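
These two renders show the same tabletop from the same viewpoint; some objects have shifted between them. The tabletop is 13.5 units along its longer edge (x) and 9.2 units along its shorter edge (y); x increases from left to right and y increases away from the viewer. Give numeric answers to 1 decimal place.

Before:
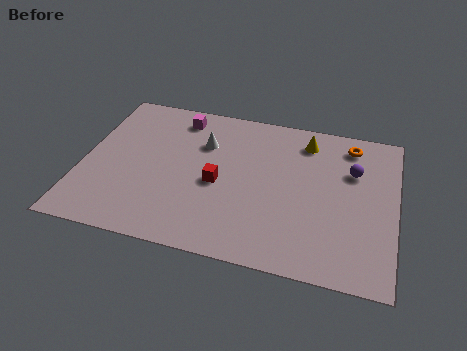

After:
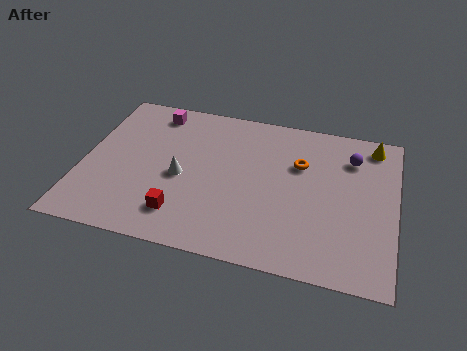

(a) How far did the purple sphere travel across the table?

0.8

The purple sphere was near (11.6, 6.2) before and (11.5, 7.0) after, so it travelled √(0.1² + 0.8²) ≈ 0.8 units.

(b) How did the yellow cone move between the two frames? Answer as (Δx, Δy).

(2.9, 0.4)

The yellow cone was at about (9.5, 7.6) and moved to about (12.4, 8.0).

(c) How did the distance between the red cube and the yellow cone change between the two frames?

+5.0

The distance was about 5.0 in the first image and 10.0 in the second, so they moved 5.0 units further apart.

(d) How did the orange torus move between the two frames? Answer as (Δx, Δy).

(-2.1, -1.7)

The orange torus started near (11.4, 7.8) and ended near (9.3, 6.1).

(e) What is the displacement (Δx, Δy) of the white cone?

(-0.8, -2.3)

The white cone started near (5.1, 6.4) and ended near (4.3, 4.1).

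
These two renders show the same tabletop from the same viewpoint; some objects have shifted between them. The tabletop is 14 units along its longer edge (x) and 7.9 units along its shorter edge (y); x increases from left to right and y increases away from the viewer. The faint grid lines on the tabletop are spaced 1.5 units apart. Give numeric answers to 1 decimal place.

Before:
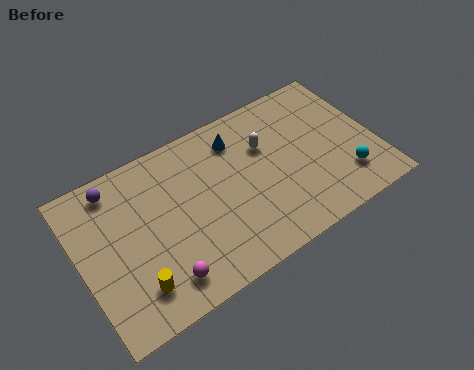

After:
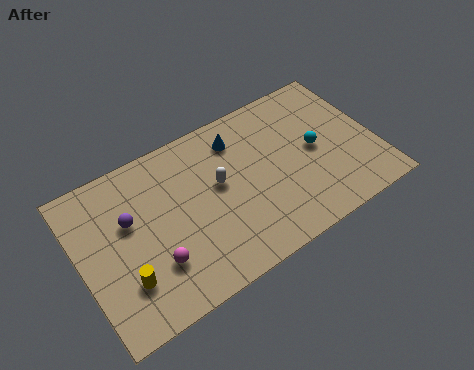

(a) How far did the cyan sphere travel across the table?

2.4

The cyan sphere moved from about (12.3, 1.9) to (11.2, 4.0), a distance of √(1.1² + 2.1²) ≈ 2.4.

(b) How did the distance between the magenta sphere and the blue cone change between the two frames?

-0.5

The distance was about 6.6 in the first image and 6.1 in the second, so they moved 0.5 units closer together.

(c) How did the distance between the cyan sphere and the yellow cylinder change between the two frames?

-0.5

They were about 10.1 units apart before and 9.6 after — 0.5 units closer together.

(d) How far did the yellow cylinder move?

0.6

The yellow cylinder moved from about (2.2, 1.7) to (1.8, 2.2), a distance of √(0.4² + 0.5²) ≈ 0.6.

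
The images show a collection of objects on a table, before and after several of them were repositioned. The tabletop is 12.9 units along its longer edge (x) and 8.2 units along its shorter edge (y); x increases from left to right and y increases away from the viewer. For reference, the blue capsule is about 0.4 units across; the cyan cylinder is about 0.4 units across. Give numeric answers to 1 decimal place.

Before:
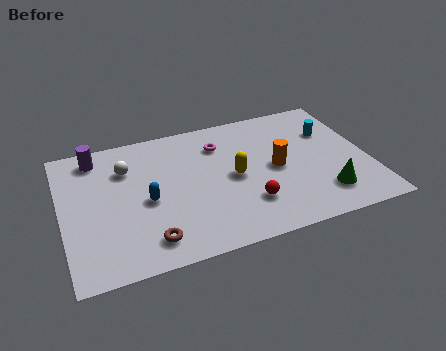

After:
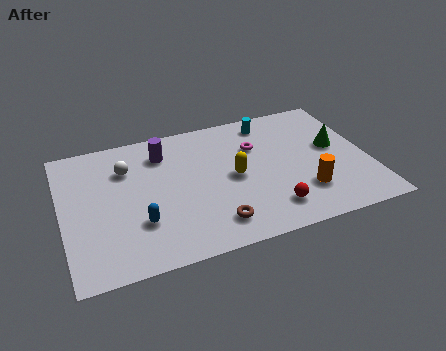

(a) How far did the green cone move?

2.9

From (10.8, 1.8) to (11.6, 4.6), the green cone covered √(0.8² + 2.8²) ≈ 2.9 units.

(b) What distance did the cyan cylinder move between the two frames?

2.9

The cyan cylinder was near (11.5, 5.6) before and (9.0, 7.0) after, so it travelled √(2.5² + 1.4²) ≈ 2.9 units.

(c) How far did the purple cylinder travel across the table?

2.9

From (1.6, 7.0) to (4.4, 6.4), the purple cylinder covered √(2.8² + 0.6²) ≈ 2.9 units.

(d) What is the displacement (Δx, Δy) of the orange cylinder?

(1.0, -1.8)

The orange cylinder started near (9.0, 4.0) and ended near (10.0, 2.2).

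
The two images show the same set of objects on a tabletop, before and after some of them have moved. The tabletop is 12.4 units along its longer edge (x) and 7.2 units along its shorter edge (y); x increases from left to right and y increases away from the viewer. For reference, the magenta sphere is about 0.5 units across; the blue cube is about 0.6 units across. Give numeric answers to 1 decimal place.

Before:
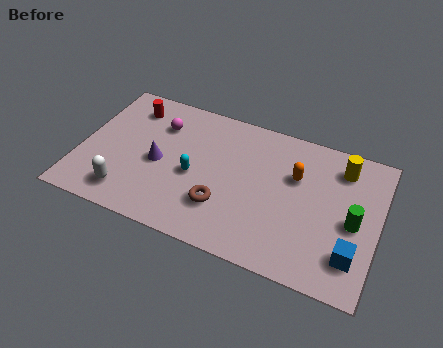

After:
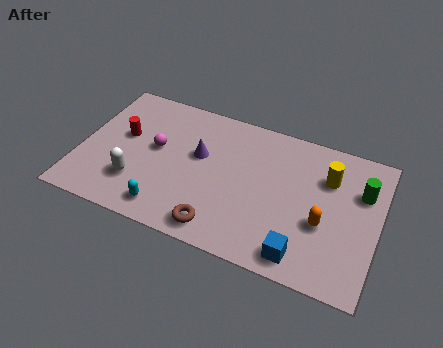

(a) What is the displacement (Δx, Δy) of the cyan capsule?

(-0.9, -2.1)

The cyan capsule was at about (4.8, 3.2) and moved to about (3.9, 1.1).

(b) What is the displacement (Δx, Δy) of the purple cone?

(1.6, 1.0)

From the two frames, the purple cone sits at roughly (3.3, 3.3) before and (4.9, 4.3) after.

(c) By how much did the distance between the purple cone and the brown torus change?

+0.5

They were about 3.0 units apart before and 3.5 after — 0.5 units further apart.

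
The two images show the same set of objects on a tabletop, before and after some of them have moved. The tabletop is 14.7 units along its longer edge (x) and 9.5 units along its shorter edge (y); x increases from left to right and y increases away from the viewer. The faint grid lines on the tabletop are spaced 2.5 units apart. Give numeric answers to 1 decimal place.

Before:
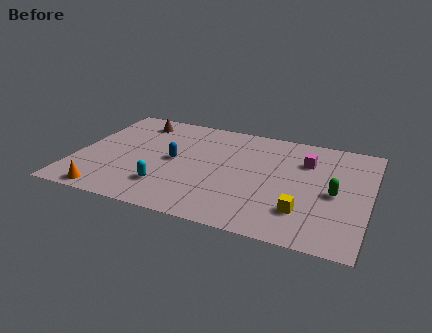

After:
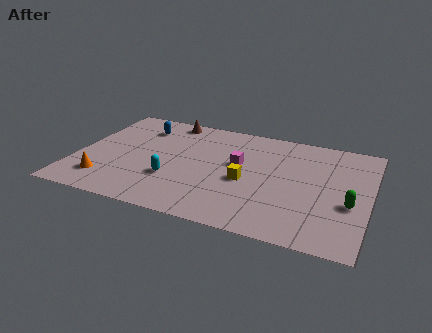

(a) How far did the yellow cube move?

3.4

The yellow cube was near (11.6, 2.4) before and (8.6, 4.1) after, so it travelled √(3.0² + 1.7²) ≈ 3.4 units.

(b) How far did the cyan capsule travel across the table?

0.8

From (4.8, 2.3) to (5.0, 3.1), the cyan capsule covered √(0.2² + 0.8²) ≈ 0.8 units.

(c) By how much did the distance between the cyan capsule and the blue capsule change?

+2.3

Before: roughly 2.5 units apart; after: 4.8. That's 2.3 units further apart.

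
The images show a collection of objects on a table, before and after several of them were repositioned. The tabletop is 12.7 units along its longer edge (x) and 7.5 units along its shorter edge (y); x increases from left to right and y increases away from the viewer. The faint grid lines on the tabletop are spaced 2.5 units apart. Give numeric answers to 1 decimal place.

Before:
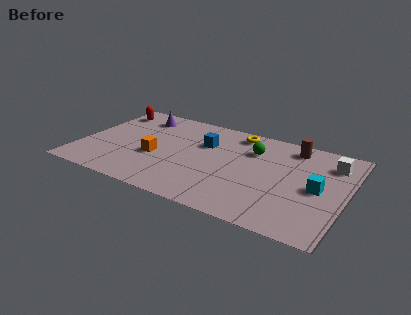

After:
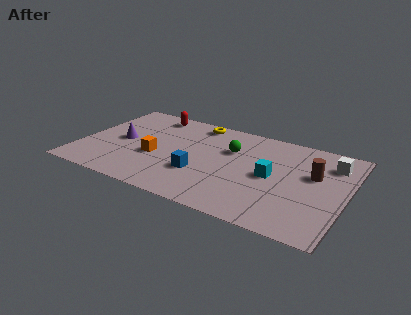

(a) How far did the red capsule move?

2.1

The red capsule was near (0.9, 6.1) before and (3.0, 6.5) after, so it travelled √(2.1² + 0.4²) ≈ 2.1 units.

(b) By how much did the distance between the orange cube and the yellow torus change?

-1.0

The distance was about 4.9 in the first image and 3.9 in the second, so they moved 1.0 units closer together.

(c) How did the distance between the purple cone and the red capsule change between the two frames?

+1.5

Before: roughly 1.5 units apart; after: 3.0. That's 1.5 units further apart.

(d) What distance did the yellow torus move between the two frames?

2.0

The yellow torus moved from about (7.2, 6.5) to (5.2, 6.6), a distance of √(2.0² + 0.1²) ≈ 2.0.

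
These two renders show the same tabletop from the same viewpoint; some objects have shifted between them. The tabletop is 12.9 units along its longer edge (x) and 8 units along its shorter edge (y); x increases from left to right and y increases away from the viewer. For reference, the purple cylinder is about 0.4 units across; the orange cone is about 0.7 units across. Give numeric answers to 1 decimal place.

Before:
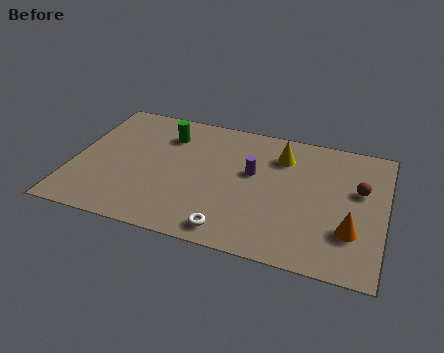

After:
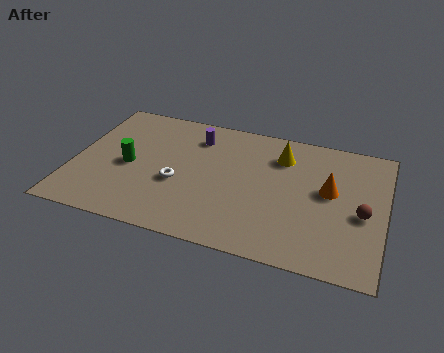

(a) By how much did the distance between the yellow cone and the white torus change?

-0.4

They were about 5.4 units apart before and 5.0 after — 0.4 units closer together.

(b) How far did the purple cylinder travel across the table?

3.0

The purple cylinder moved from about (7.4, 4.7) to (4.9, 6.3), a distance of √(2.5² + 1.6²) ≈ 3.0.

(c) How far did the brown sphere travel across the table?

1.4

The brown sphere moved from about (11.8, 4.9) to (12.0, 3.5), a distance of √(0.2² + 1.4²) ≈ 1.4.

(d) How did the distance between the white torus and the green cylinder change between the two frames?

-3.8

Before: roughly 6.0 units apart; after: 2.2. That's 3.8 units closer together.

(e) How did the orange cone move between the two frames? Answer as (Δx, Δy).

(-1.0, 2.1)

The orange cone started near (11.6, 2.4) and ended near (10.6, 4.5).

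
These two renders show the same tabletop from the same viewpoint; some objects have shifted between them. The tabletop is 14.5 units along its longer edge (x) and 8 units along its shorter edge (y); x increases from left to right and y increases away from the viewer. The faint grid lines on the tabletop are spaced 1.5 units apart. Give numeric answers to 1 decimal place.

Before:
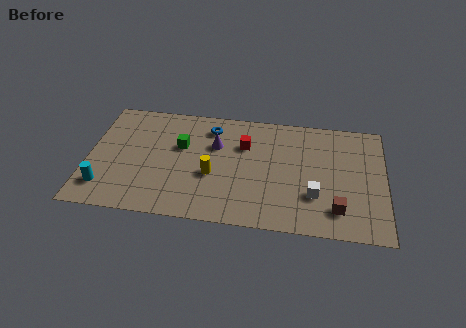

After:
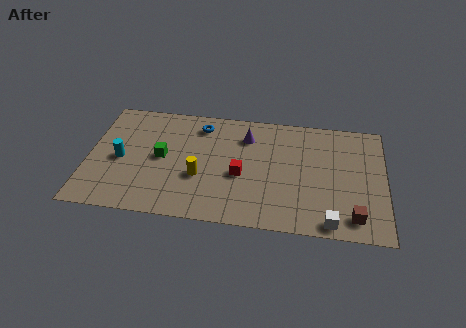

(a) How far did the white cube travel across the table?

1.9

The white cube moved from about (11.1, 2.5) to (11.9, 0.8), a distance of √(0.8² + 1.7²) ≈ 1.9.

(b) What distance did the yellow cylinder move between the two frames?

0.6

From (6.1, 3.2) to (5.5, 3.0), the yellow cylinder covered √(0.6² + 0.2²) ≈ 0.6 units.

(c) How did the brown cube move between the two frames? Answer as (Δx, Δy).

(0.8, -0.4)

The brown cube started near (12.2, 1.7) and ended near (13.0, 1.3).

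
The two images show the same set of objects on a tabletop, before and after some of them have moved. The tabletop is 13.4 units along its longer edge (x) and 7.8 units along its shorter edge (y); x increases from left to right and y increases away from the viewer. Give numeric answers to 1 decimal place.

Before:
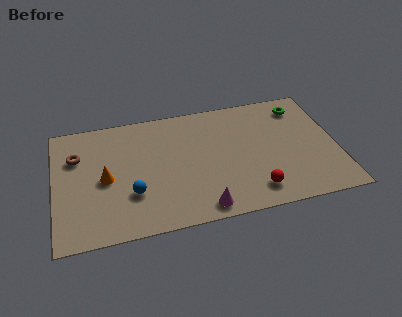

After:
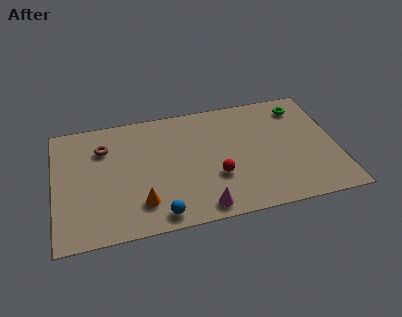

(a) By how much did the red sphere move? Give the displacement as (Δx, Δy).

(-1.7, 1.3)

The red sphere started near (9.3, 1.4) and ended near (7.6, 2.7).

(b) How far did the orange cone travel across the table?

2.5

From (2.4, 3.7) to (4.0, 1.8), the orange cone covered √(1.6² + 1.9²) ≈ 2.5 units.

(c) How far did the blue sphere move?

2.0

The blue sphere was near (3.6, 2.5) before and (4.8, 0.9) after, so it travelled √(1.2² + 1.6²) ≈ 2.0 units.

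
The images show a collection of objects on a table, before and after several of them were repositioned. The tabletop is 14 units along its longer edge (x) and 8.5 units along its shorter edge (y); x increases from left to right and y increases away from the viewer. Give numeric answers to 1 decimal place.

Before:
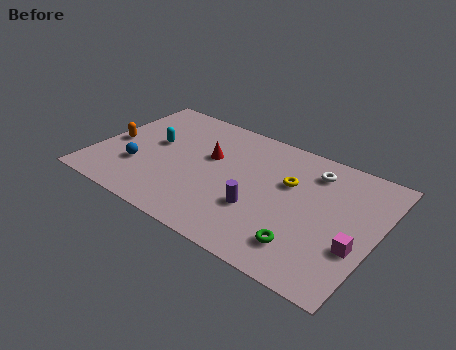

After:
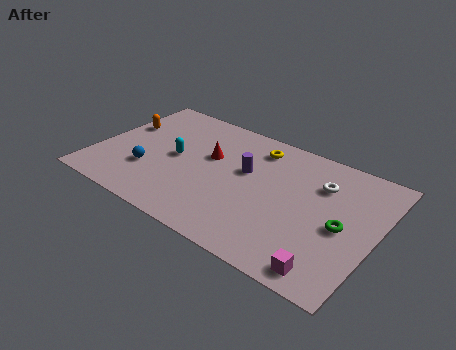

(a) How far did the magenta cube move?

2.2

The magenta cube moved from about (13.2, 3.0) to (12.2, 1.0), a distance of √(1.0² + 2.0²) ≈ 2.2.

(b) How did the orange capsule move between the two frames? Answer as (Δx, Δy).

(0.1, 1.5)

The orange capsule was at about (0.8, 3.9) and moved to about (0.9, 5.4).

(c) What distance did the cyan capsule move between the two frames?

1.3

The cyan capsule moved from about (2.7, 4.8) to (3.9, 4.3), a distance of √(1.2² + 0.5²) ≈ 1.3.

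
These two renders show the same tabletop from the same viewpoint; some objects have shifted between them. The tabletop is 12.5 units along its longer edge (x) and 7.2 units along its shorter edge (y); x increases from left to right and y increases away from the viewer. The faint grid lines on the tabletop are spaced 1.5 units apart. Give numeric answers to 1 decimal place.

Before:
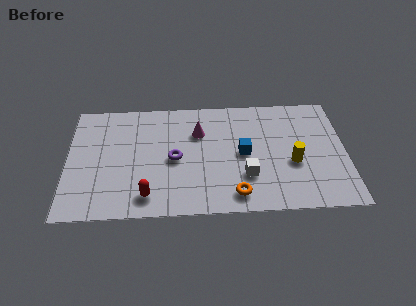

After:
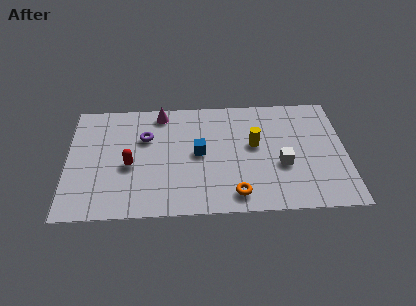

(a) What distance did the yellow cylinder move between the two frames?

2.1

From (10.1, 2.9) to (8.4, 4.1), the yellow cylinder covered √(1.7² + 1.2²) ≈ 2.1 units.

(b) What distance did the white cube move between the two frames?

1.7

From (8.0, 2.2) to (9.6, 2.8), the white cube covered √(1.6² + 0.6²) ≈ 1.7 units.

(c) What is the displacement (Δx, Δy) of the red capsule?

(-0.8, 1.9)

From the two frames, the red capsule sits at roughly (3.6, 1.2) before and (2.8, 3.1) after.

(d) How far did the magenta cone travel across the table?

2.1

From (5.9, 5.0) to (4.2, 6.3), the magenta cone covered √(1.7² + 1.3²) ≈ 2.1 units.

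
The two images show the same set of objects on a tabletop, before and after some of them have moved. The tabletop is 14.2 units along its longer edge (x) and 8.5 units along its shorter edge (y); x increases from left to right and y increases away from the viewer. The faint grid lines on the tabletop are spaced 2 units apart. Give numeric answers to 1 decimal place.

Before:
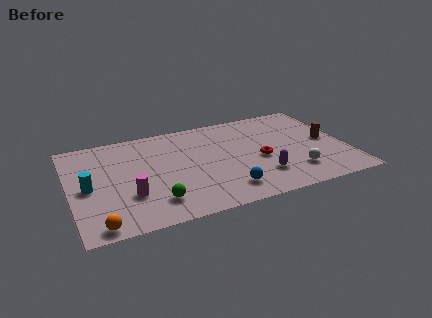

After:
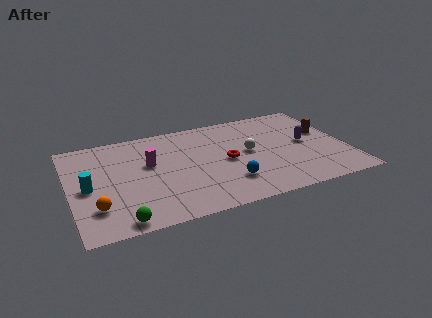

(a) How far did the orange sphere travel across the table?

1.4

From (1.2, 0.8) to (1.2, 2.2), the orange sphere covered √(0.0² + 1.4²) ≈ 1.4 units.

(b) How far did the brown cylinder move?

0.8

The brown cylinder moved from about (13.3, 4.3) to (13.3, 5.1), a distance of √(0.0² + 0.8²) ≈ 0.8.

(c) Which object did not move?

the cyan cylinder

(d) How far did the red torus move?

1.7

The red torus moved from about (9.7, 3.7) to (8.0, 4.1), a distance of √(1.7² + 0.4²) ≈ 1.7.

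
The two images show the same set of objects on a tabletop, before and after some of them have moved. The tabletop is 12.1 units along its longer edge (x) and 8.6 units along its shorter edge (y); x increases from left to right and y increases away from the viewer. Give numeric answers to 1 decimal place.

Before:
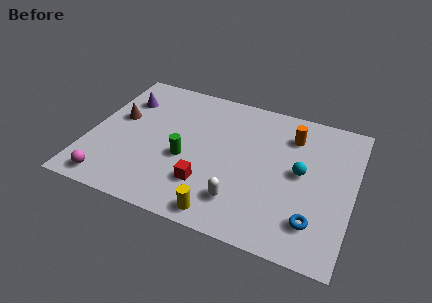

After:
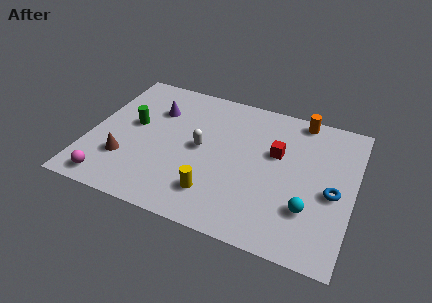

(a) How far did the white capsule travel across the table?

3.3

From (7.2, 1.9) to (5.1, 4.4), the white capsule covered √(2.1² + 2.5²) ≈ 3.3 units.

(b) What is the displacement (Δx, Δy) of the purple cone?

(1.5, -0.2)

The purple cone was at about (1.3, 6.3) and moved to about (2.8, 6.1).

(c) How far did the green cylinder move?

2.9

The green cylinder moved from about (4.5, 3.5) to (1.9, 4.8), a distance of √(2.6² + 1.3²) ≈ 2.9.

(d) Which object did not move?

the magenta sphere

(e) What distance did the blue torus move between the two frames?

2.0

The blue torus was near (10.5, 1.9) before and (11.2, 3.8) after, so it travelled √(0.7² + 1.9²) ≈ 2.0 units.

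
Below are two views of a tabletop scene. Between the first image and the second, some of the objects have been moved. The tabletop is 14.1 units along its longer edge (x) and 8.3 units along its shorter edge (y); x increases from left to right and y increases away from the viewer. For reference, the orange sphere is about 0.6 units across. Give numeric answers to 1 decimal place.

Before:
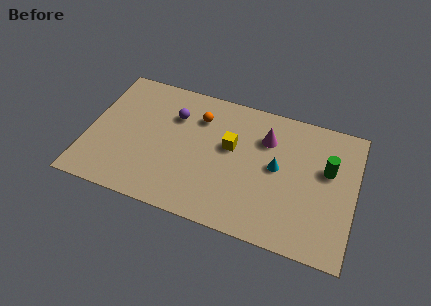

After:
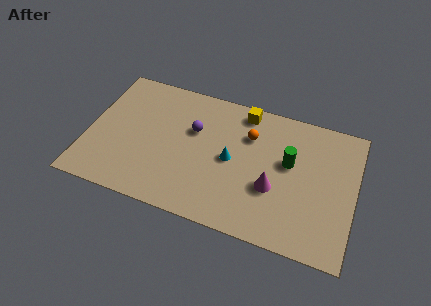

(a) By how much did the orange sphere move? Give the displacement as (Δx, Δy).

(2.7, -0.3)

The orange sphere started near (5.7, 6.2) and ended near (8.4, 5.9).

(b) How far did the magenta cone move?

3.0

The magenta cone was near (9.3, 6.0) before and (9.9, 3.1) after, so it travelled √(0.6² + 2.9²) ≈ 3.0 units.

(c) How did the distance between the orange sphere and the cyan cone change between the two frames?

-2.7

The distance was about 4.7 in the first image and 2.0 in the second, so they moved 2.7 units closer together.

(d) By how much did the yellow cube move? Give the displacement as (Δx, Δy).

(0.5, 2.4)

From the two frames, the yellow cube sits at roughly (7.5, 4.9) before and (8.0, 7.3) after.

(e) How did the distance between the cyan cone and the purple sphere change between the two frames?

-3.4

They were about 5.8 units apart before and 2.4 after — 3.4 units closer together.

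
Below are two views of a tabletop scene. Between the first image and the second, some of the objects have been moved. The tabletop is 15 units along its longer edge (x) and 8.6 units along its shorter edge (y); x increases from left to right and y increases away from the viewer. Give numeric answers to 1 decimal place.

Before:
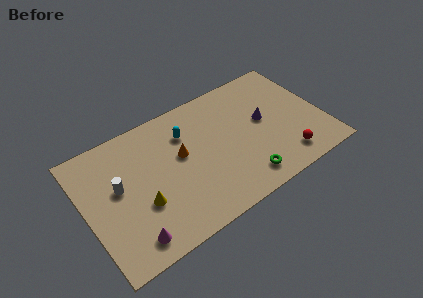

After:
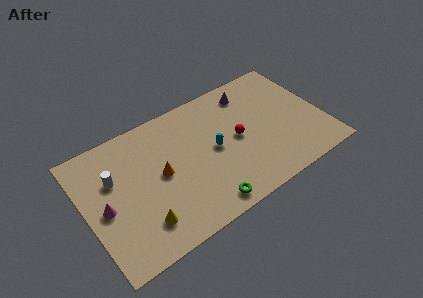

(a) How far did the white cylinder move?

0.7

The white cylinder was near (2.1, 4.9) before and (1.9, 5.6) after, so it travelled √(0.2² + 0.7²) ≈ 0.7 units.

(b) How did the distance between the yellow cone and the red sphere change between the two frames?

-2.1

Before: roughly 9.0 units apart; after: 6.9. That's 2.1 units closer together.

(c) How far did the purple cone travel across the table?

2.5

The purple cone moved from about (11.4, 4.7) to (10.9, 7.1), a distance of √(0.5² + 2.4²) ≈ 2.5.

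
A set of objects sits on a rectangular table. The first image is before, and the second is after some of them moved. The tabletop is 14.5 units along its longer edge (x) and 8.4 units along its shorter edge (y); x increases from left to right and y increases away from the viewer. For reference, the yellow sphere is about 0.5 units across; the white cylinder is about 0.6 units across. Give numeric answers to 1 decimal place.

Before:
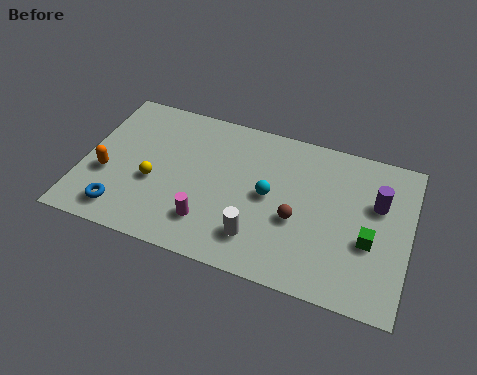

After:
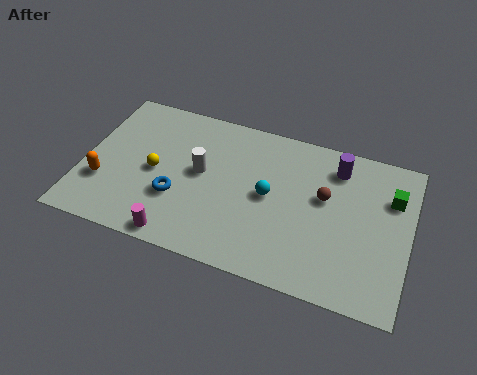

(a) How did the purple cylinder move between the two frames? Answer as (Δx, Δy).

(-1.9, 1.4)

The purple cylinder was at about (13.0, 5.4) and moved to about (11.1, 6.8).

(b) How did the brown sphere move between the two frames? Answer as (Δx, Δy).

(1.1, 1.6)

From the two frames, the brown sphere sits at roughly (9.6, 3.4) before and (10.7, 5.0) after.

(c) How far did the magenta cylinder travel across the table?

1.7

From (5.8, 2.0) to (4.6, 0.8), the magenta cylinder covered √(1.2² + 1.2²) ≈ 1.7 units.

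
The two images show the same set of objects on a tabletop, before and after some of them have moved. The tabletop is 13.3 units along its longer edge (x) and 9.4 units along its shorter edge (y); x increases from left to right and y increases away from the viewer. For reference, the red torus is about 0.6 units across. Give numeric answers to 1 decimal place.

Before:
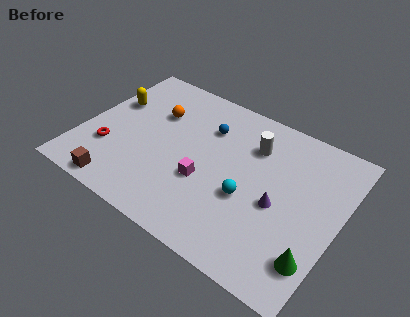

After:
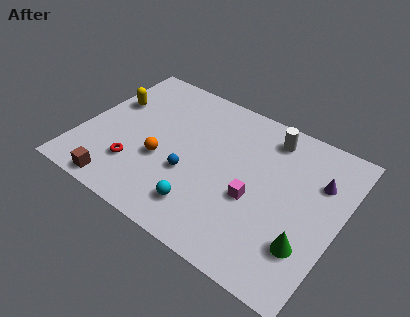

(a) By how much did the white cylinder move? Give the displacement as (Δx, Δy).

(0.7, 1.0)

The white cylinder started near (8.5, 6.9) and ended near (9.2, 7.9).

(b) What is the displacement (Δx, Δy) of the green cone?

(-0.5, 0.5)

From the two frames, the green cone sits at roughly (12.5, 2.1) before and (12.0, 2.6) after.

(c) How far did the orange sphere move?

2.9

The orange sphere was near (3.4, 6.4) before and (4.3, 3.6) after, so it travelled √(0.9² + 2.8²) ≈ 2.9 units.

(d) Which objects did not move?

the yellow capsule and the brown cube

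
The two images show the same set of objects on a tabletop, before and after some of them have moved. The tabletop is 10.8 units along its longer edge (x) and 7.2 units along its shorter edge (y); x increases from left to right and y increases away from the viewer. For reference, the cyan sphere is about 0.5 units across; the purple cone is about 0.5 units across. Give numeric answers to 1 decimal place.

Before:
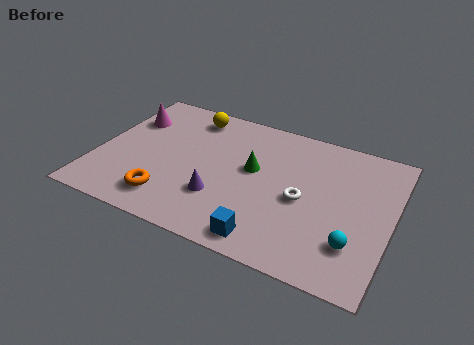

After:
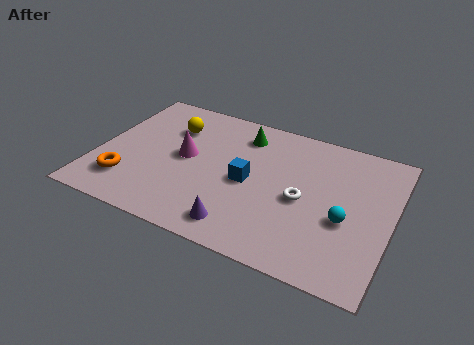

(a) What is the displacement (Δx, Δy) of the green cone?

(-0.6, 1.7)

The green cone started near (5.7, 4.1) and ended near (5.1, 5.8).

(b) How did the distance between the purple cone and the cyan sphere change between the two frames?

-0.9

Before: roughly 4.9 units apart; after: 4.0. That's 0.9 units closer together.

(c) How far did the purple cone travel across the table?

1.4

The purple cone moved from about (4.7, 2.2) to (5.6, 1.1), a distance of √(0.9² + 1.1²) ≈ 1.4.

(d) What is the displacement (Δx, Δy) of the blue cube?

(-1.0, 2.5)

From the two frames, the blue cube sits at roughly (6.6, 0.9) before and (5.6, 3.4) after.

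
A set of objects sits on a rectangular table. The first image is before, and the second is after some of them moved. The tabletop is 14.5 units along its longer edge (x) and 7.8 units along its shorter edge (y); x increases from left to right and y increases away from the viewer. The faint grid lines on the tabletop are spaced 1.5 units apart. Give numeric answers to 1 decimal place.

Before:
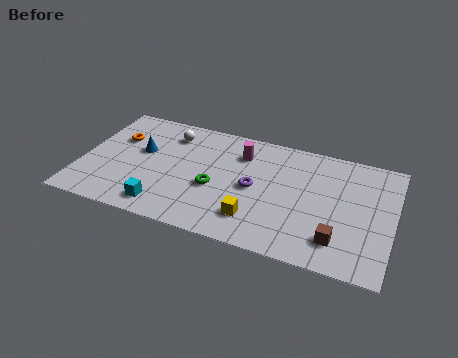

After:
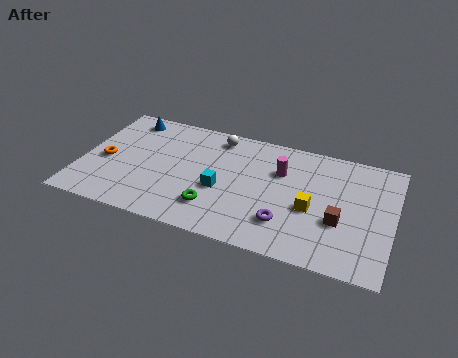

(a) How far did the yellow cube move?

2.9

The yellow cube moved from about (8.3, 1.8) to (10.8, 3.3), a distance of √(2.5² + 1.5²) ≈ 2.9.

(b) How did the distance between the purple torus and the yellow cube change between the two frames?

-0.3

They were about 2.0 units apart before and 1.7 after — 0.3 units closer together.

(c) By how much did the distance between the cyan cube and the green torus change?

-1.7

The distance was about 3.0 in the first image and 1.3 in the second, so they moved 1.7 units closer together.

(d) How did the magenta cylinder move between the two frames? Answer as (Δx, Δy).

(1.9, -0.6)

From the two frames, the magenta cylinder sits at roughly (7.3, 5.9) before and (9.2, 5.3) after.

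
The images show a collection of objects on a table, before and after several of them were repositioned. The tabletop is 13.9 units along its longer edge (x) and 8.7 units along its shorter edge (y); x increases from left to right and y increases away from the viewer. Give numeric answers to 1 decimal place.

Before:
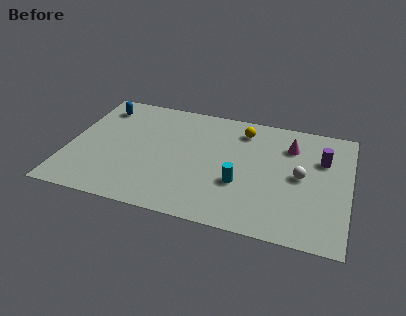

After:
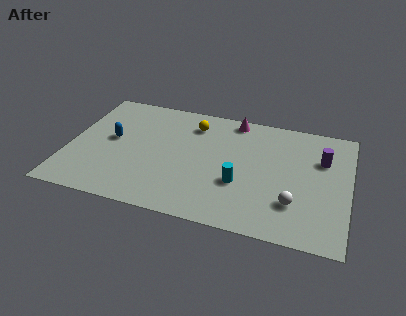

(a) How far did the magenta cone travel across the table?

3.2

The magenta cone was near (10.9, 6.5) before and (8.0, 7.8) after, so it travelled √(2.9² + 1.3²) ≈ 3.2 units.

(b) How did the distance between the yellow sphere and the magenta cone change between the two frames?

-0.3

They were about 2.5 units apart before and 2.2 after — 0.3 units closer together.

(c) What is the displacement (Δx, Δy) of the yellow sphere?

(-2.5, -0.2)

From the two frames, the yellow sphere sits at roughly (8.5, 7.1) before and (6.0, 6.9) after.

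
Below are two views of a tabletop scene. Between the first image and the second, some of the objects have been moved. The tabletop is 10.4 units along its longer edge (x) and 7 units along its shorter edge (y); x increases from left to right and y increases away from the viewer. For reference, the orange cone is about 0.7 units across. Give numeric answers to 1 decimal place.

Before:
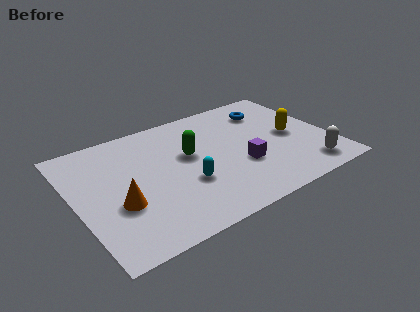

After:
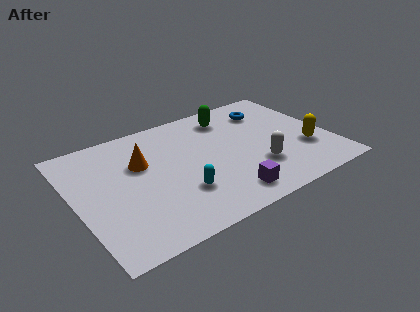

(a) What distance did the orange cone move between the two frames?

2.2

The orange cone was near (1.6, 2.6) before and (2.8, 4.5) after, so it travelled √(1.2² + 1.9²) ≈ 2.2 units.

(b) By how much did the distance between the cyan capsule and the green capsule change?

+2.9

They were about 1.6 units apart before and 4.5 after — 2.9 units further apart.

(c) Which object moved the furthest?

the green capsule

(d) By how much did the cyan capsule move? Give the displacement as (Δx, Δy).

(-0.3, -0.4)

The cyan capsule was at about (4.3, 2.5) and moved to about (4.0, 2.1).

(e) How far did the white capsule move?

2.1

The white capsule was near (9.1, 1.1) before and (7.2, 2.1) after, so it travelled √(1.9² + 1.0²) ≈ 2.1 units.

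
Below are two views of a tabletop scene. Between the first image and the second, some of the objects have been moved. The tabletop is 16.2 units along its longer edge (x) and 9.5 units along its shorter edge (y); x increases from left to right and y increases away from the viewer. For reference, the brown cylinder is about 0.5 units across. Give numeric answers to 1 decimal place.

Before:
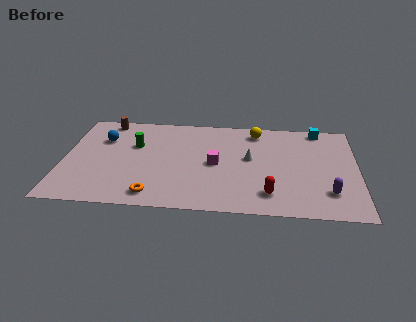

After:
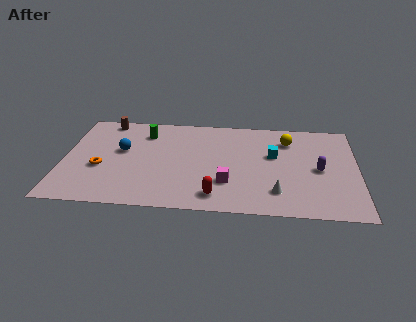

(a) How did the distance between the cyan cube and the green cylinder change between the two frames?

-3.1

They were about 10.5 units apart before and 7.4 after — 3.1 units closer together.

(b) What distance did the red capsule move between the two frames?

2.9

The red capsule moved from about (11.4, 1.9) to (8.5, 1.5), a distance of √(2.9² + 0.4²) ≈ 2.9.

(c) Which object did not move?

the brown cylinder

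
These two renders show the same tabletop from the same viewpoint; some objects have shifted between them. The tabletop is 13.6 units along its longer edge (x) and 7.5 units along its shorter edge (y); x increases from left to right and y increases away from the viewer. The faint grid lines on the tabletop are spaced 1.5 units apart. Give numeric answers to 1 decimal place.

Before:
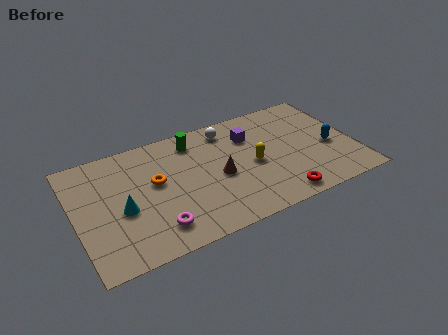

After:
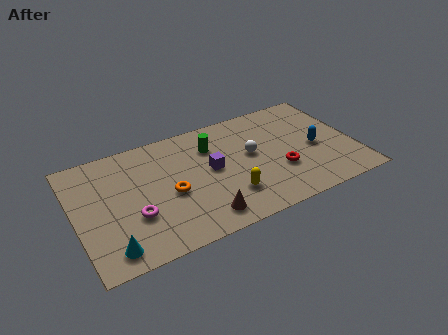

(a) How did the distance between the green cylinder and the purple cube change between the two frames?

-1.3

They were about 2.8 units apart before and 1.5 after — 1.3 units closer together.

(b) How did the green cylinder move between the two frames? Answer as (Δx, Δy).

(0.8, -0.7)

The green cylinder was at about (6.0, 6.2) and moved to about (6.8, 5.5).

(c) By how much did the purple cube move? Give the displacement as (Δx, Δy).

(-2.1, -1.4)

From the two frames, the purple cube sits at roughly (8.7, 5.4) before and (6.6, 4.0) after.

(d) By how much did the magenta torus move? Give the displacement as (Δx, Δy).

(-0.9, 1.1)

The magenta torus started near (3.6, 1.5) and ended near (2.7, 2.6).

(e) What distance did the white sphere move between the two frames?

2.3

The white sphere was near (7.7, 6.3) before and (8.6, 4.2) after, so it travelled √(0.9² + 2.1²) ≈ 2.3 units.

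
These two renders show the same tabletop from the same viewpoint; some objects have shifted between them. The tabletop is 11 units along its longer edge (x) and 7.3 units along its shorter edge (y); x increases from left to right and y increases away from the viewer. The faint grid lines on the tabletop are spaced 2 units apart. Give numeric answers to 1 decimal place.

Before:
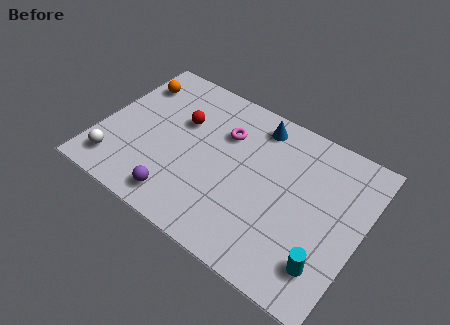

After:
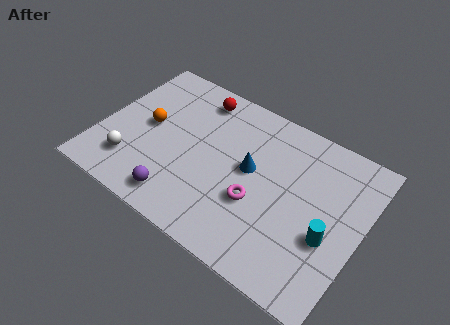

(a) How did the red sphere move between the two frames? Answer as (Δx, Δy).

(0.4, 1.5)

The red sphere was at about (3.2, 4.7) and moved to about (3.6, 6.2).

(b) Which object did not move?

the purple sphere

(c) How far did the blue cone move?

2.2

From (6.2, 6.2) to (6.3, 4.0), the blue cone covered √(0.1² + 2.2²) ≈ 2.2 units.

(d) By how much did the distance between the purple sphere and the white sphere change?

-0.5

They were about 2.8 units apart before and 2.3 after — 0.5 units closer together.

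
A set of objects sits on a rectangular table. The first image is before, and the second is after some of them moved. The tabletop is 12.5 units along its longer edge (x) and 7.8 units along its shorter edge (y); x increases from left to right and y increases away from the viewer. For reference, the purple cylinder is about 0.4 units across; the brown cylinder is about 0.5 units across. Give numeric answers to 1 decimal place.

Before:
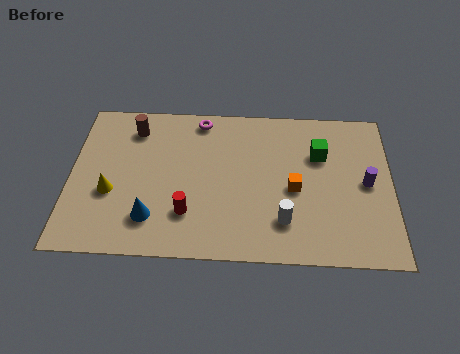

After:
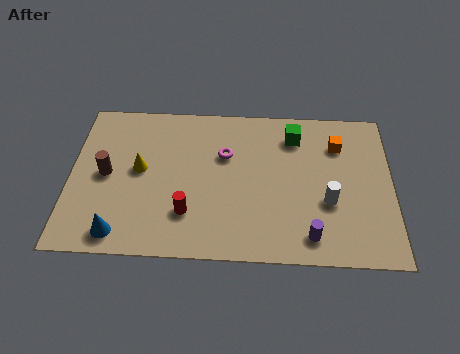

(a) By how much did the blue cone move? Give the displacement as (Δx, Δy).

(-1.2, -0.8)

The blue cone started near (3.2, 1.8) and ended near (2.0, 1.0).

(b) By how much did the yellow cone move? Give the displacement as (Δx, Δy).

(1.1, 1.2)

The yellow cone was at about (1.6, 3.0) and moved to about (2.7, 4.2).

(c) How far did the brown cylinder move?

2.6

The brown cylinder was near (2.4, 6.3) before and (1.4, 3.9) after, so it travelled √(1.0² + 2.4²) ≈ 2.6 units.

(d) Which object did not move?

the red cylinder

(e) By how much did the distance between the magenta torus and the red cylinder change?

-1.5

Before: roughly 4.8 units apart; after: 3.3. That's 1.5 units closer together.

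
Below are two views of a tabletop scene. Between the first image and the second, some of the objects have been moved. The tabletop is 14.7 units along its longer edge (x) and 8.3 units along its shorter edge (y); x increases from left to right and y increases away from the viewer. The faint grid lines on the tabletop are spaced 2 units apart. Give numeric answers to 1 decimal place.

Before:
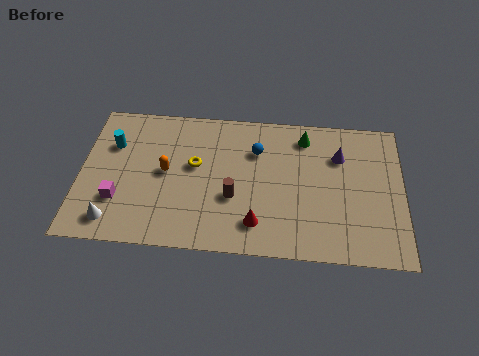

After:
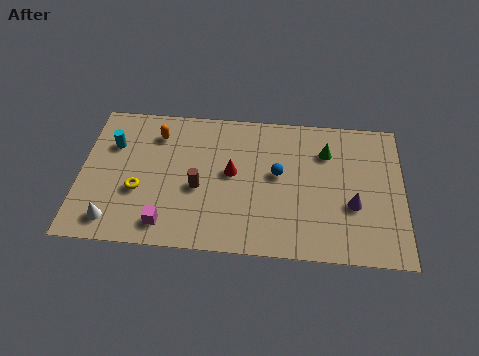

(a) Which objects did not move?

the white cone and the cyan cylinder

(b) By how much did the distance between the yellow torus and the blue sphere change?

+3.5

The distance was about 3.0 in the first image and 6.5 in the second, so they moved 3.5 units further apart.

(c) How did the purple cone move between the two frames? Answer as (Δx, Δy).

(0.6, -2.8)

The purple cone started near (11.8, 5.9) and ended near (12.4, 3.1).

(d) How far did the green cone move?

1.3

The green cone was near (10.2, 6.9) before and (11.2, 6.1) after, so it travelled √(1.0² + 0.8²) ≈ 1.3 units.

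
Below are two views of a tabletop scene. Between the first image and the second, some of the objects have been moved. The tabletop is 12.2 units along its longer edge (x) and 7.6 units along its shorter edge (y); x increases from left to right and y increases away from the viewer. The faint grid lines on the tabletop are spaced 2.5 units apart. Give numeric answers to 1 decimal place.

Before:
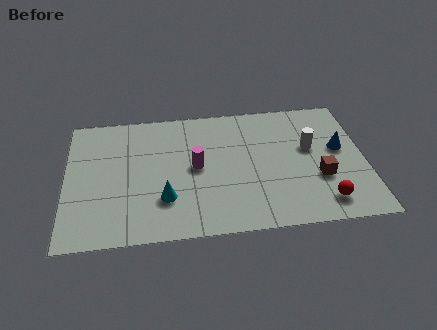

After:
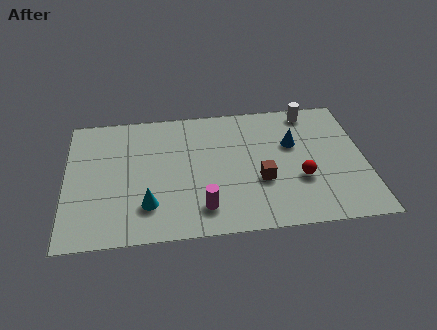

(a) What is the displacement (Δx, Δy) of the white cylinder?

(0.1, 2.2)

The white cylinder was at about (10.0, 4.5) and moved to about (10.1, 6.7).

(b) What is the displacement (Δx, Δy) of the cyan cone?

(-0.7, -0.3)

The cyan cone was at about (4.0, 2.2) and moved to about (3.3, 1.9).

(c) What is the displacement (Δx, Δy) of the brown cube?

(-2.4, 0.1)

The brown cube was at about (10.3, 2.7) and moved to about (7.9, 2.8).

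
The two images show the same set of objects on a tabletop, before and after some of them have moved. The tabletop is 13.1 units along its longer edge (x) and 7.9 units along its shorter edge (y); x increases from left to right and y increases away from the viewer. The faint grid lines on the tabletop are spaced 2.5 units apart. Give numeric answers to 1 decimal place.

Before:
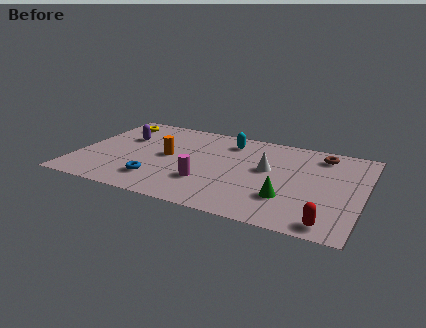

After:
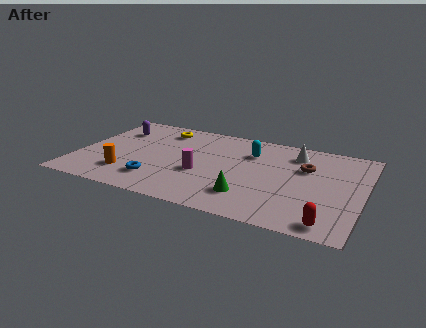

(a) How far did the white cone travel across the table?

2.1

The white cone was near (8.7, 4.5) before and (9.8, 6.3) after, so it travelled √(1.1² + 1.8²) ≈ 2.1 units.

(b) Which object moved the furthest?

the orange cylinder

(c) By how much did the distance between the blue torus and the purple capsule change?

+0.8

Before: roughly 3.9 units apart; after: 4.7. That's 0.8 units further apart.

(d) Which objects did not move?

the blue torus and the red capsule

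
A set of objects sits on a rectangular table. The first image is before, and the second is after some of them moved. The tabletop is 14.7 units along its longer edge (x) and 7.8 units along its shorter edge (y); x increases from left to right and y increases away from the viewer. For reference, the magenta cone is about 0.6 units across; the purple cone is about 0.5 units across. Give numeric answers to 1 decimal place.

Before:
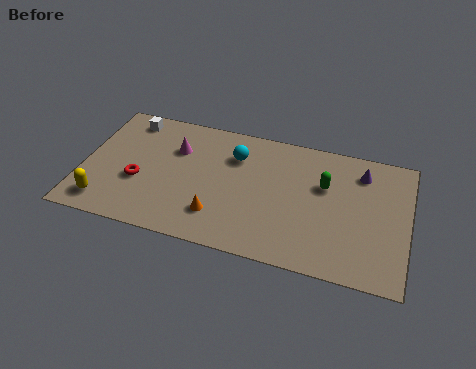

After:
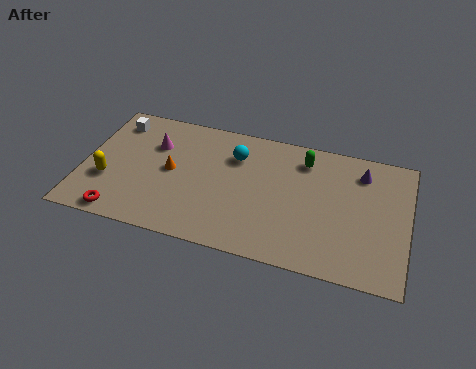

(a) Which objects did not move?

the purple cone and the cyan sphere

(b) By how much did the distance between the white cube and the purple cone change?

+0.6

They were about 10.7 units apart before and 11.3 after — 0.6 units further apart.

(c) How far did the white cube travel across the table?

0.7

From (1.8, 6.7) to (1.2, 6.4), the white cube covered √(0.6² + 0.3²) ≈ 0.7 units.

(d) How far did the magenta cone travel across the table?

1.0

The magenta cone moved from about (4.1, 5.4) to (3.1, 5.4), a distance of √(1.0² + 0.0²) ≈ 1.0.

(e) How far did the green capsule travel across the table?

1.6

From (10.9, 5.0) to (9.9, 6.3), the green capsule covered √(1.0² + 1.3²) ≈ 1.6 units.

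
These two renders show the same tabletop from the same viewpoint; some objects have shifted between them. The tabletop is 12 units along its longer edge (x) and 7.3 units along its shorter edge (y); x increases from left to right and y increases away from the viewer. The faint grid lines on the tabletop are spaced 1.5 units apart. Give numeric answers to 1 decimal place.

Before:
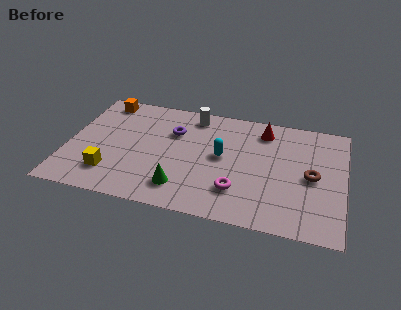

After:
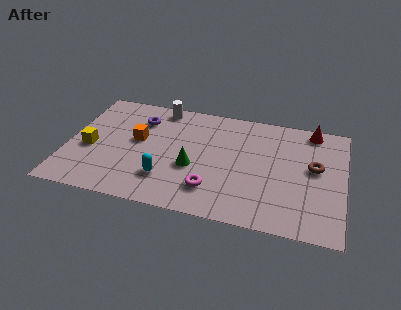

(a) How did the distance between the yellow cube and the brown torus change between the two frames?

+1.0

The distance was about 8.8 in the first image and 9.8 in the second, so they moved 1.0 units further apart.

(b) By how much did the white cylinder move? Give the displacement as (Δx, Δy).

(-1.5, 0.2)

From the two frames, the white cylinder sits at roughly (5.3, 6.3) before and (3.8, 6.5) after.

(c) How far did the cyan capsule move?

3.0

From (6.7, 3.9) to (4.4, 1.9), the cyan capsule covered √(2.3² + 2.0²) ≈ 3.0 units.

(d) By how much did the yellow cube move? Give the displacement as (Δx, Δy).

(-1.0, 1.4)

The yellow cube was at about (2.0, 1.7) and moved to about (1.0, 3.1).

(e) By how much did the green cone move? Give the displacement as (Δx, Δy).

(0.4, 1.4)

From the two frames, the green cone sits at roughly (5.1, 1.5) before and (5.5, 2.9) after.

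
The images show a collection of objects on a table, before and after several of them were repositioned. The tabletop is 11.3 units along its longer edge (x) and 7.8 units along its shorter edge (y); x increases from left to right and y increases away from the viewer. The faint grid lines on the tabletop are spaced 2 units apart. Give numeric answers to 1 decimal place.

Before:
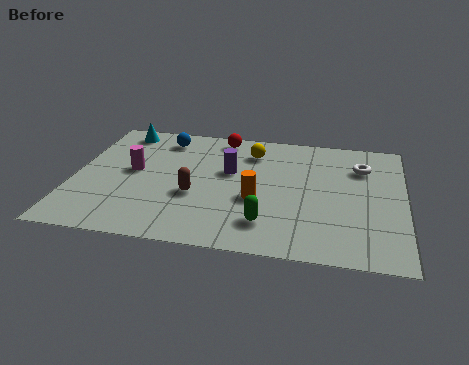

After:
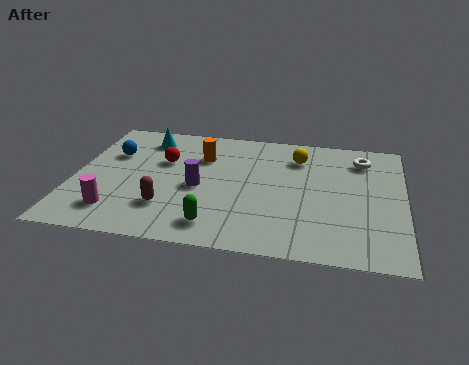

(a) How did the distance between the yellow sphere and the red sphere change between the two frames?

+3.3

The distance was about 1.4 in the first image and 4.7 in the second, so they moved 3.3 units further apart.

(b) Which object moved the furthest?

the orange cylinder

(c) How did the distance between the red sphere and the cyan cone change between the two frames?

-1.9

The distance was about 3.5 in the first image and 1.6 in the second, so they moved 1.9 units closer together.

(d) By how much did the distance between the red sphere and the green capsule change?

-1.3

Before: roughly 5.5 units apart; after: 4.2. That's 1.3 units closer together.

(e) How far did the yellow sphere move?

1.6

From (6.0, 6.1) to (7.6, 6.0), the yellow sphere covered √(1.6² + 0.1²) ≈ 1.6 units.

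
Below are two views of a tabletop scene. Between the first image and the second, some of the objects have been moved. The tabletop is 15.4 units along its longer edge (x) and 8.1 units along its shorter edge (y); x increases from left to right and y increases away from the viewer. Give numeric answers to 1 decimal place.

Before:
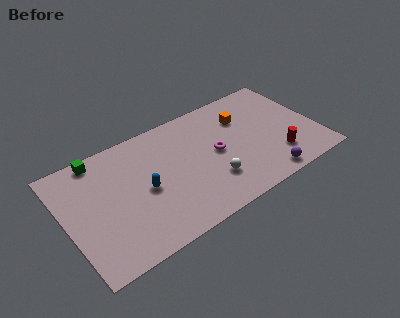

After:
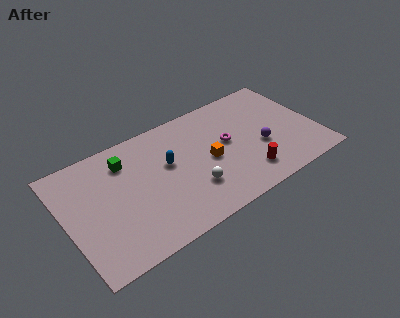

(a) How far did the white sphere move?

1.2

From (8.6, 2.3) to (7.4, 2.4), the white sphere covered √(1.2² + 0.1²) ≈ 1.2 units.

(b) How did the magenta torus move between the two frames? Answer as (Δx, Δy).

(0.8, 0.4)

The magenta torus started near (9.2, 4.1) and ended near (10.0, 4.5).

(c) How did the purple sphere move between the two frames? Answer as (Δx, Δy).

(0.2, 2.3)

From the two frames, the purple sphere sits at roughly (11.7, 0.9) before and (11.9, 3.2) after.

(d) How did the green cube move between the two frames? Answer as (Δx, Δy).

(1.5, -1.0)

From the two frames, the green cube sits at roughly (2.4, 7.3) before and (3.9, 6.3) after.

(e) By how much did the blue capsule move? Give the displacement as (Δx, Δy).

(1.6, 1.0)

The blue capsule started near (4.7, 3.8) and ended near (6.3, 4.8).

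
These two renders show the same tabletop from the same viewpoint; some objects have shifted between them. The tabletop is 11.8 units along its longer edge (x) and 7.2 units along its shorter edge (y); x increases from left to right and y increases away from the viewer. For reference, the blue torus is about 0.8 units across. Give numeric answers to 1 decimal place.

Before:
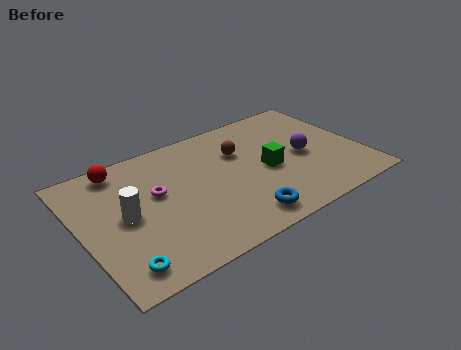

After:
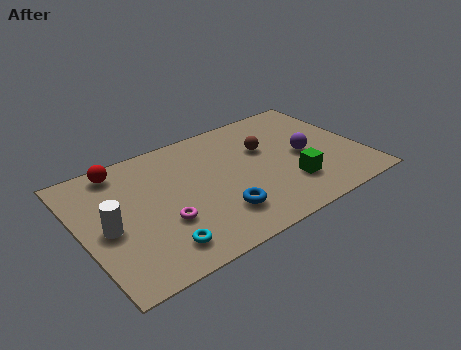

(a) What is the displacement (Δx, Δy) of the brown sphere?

(1.0, -0.3)

The brown sphere was at about (6.9, 4.9) and moved to about (7.9, 4.6).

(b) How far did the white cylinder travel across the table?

0.9

The white cylinder moved from about (1.8, 3.6) to (1.0, 3.3), a distance of √(0.8² + 0.3²) ≈ 0.9.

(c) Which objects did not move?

the purple sphere and the red sphere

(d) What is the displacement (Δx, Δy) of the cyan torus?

(1.6, 0.2)

The cyan torus was at about (1.2, 1.1) and moved to about (2.8, 1.3).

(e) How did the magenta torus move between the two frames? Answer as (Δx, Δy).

(0.0, -1.7)

The magenta torus was at about (3.2, 4.2) and moved to about (3.2, 2.5).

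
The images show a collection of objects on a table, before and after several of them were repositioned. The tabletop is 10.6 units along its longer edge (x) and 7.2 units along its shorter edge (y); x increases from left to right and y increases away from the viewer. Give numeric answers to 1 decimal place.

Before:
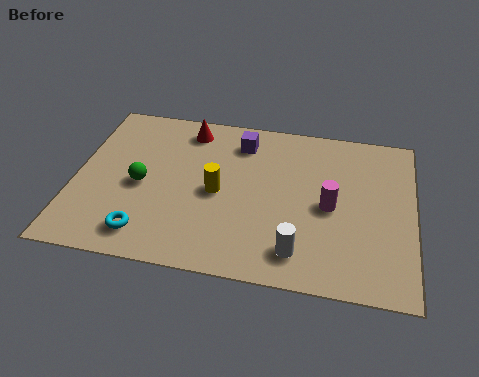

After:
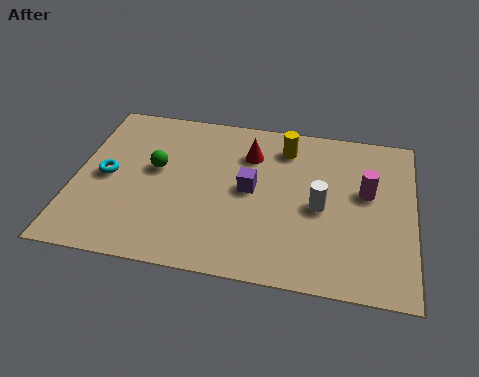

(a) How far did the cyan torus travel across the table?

2.7

The cyan torus moved from about (2.4, 1.2) to (1.0, 3.5), a distance of √(1.4² + 2.3²) ≈ 2.7.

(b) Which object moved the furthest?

the yellow cylinder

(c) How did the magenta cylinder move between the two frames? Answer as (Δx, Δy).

(1.1, 0.8)

From the two frames, the magenta cylinder sits at roughly (8.0, 3.4) before and (9.1, 4.2) after.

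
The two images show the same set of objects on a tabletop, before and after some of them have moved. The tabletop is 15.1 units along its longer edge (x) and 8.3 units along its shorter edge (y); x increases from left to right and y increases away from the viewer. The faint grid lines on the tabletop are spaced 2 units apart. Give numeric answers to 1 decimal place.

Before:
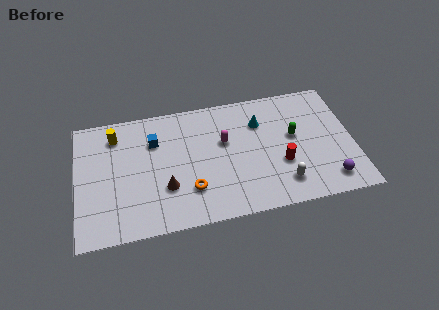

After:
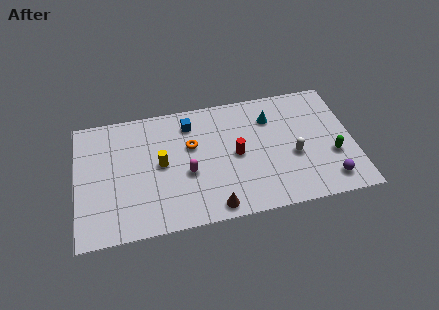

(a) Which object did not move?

the purple sphere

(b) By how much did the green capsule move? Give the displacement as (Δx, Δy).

(2.0, -1.7)

The green capsule started near (11.9, 4.7) and ended near (13.9, 3.0).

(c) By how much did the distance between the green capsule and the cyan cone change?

+2.3

The distance was about 2.2 in the first image and 4.5 in the second, so they moved 2.3 units further apart.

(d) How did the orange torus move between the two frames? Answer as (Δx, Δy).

(0.2, 2.9)

The orange torus was at about (6.1, 2.3) and moved to about (6.3, 5.2).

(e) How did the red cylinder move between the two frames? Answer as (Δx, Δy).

(-2.4, 1.1)

The red cylinder started near (11.1, 3.0) and ended near (8.7, 4.1).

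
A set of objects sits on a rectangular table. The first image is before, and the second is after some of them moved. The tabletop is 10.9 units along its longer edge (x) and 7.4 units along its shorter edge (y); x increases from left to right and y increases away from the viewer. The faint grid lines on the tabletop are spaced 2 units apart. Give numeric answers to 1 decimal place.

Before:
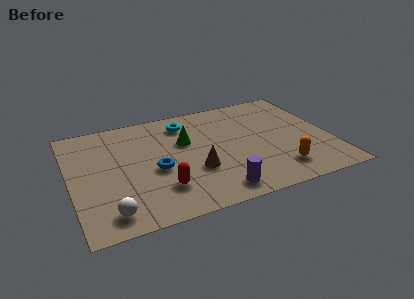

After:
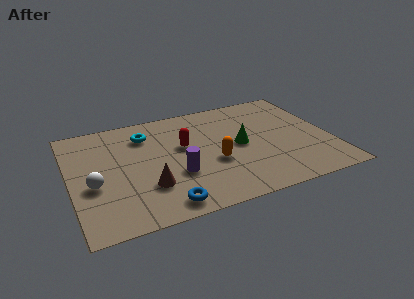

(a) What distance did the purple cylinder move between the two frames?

2.2

The purple cylinder was near (5.8, 1.0) before and (4.3, 2.6) after, so it travelled √(1.5² + 1.6²) ≈ 2.2 units.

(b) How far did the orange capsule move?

3.0

The orange capsule was near (8.5, 1.5) before and (5.9, 2.9) after, so it travelled √(2.6² + 1.4²) ≈ 3.0 units.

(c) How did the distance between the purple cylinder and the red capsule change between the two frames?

-0.5

Before: roughly 2.4 units apart; after: 1.9. That's 0.5 units closer together.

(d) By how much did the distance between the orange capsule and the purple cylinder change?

-1.1

Before: roughly 2.7 units apart; after: 1.6. That's 1.1 units closer together.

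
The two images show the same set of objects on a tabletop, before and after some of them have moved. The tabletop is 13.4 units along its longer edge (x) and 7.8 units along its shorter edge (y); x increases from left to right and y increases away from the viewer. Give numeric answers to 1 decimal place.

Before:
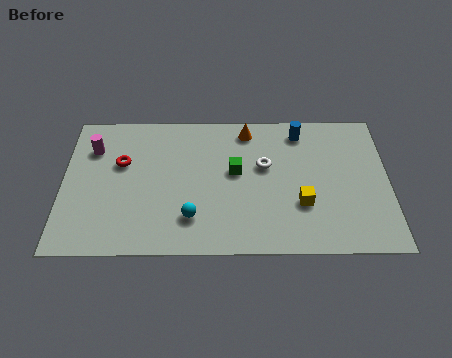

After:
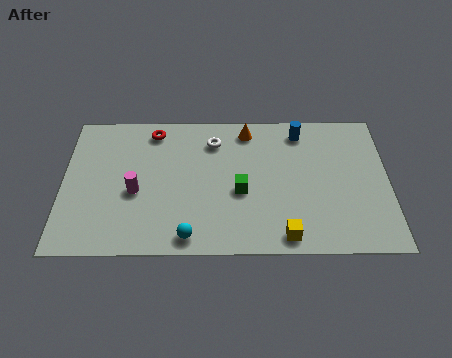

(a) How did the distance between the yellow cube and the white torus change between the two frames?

+3.4

Before: roughly 2.6 units apart; after: 6.0. That's 3.4 units further apart.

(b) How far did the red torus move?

2.2

The red torus was near (2.4, 4.9) before and (3.7, 6.7) after, so it travelled √(1.3² + 1.8²) ≈ 2.2 units.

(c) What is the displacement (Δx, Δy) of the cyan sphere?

(-0.1, -1.0)

The cyan sphere started near (5.3, 1.9) and ended near (5.2, 0.9).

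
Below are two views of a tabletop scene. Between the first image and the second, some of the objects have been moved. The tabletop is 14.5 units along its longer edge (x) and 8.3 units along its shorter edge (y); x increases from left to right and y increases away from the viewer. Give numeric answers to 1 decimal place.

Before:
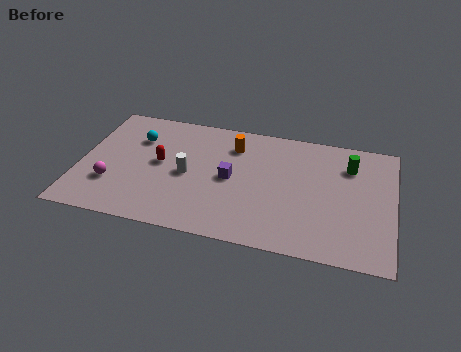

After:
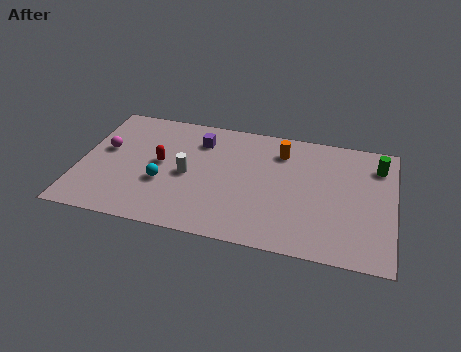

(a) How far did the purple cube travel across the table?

2.8

The purple cube was near (7.0, 4.1) before and (5.4, 6.4) after, so it travelled √(1.6² + 2.3²) ≈ 2.8 units.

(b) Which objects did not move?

the white cylinder and the red capsule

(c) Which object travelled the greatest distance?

the cyan sphere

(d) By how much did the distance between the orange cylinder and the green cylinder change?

-0.9

The distance was about 5.4 in the first image and 4.5 in the second, so they moved 0.9 units closer together.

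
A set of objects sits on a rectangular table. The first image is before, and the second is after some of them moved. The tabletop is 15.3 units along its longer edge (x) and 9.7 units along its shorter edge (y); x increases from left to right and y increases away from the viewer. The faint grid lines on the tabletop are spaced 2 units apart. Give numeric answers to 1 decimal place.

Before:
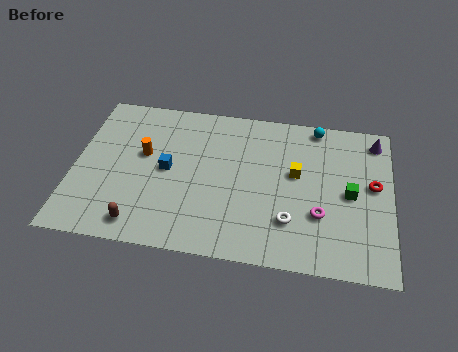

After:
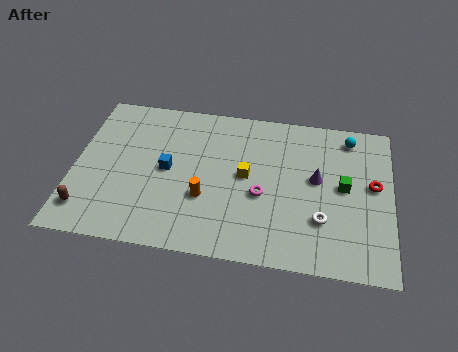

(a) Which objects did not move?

the blue cube and the red torus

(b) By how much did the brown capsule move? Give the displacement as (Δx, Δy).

(-2.6, 0.5)

From the two frames, the brown capsule sits at roughly (3.4, 1.3) before and (0.8, 1.8) after.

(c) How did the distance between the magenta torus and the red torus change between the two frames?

+2.2

They were about 3.3 units apart before and 5.5 after — 2.2 units further apart.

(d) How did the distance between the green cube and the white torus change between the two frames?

-1.1

They were about 3.5 units apart before and 2.4 after — 1.1 units closer together.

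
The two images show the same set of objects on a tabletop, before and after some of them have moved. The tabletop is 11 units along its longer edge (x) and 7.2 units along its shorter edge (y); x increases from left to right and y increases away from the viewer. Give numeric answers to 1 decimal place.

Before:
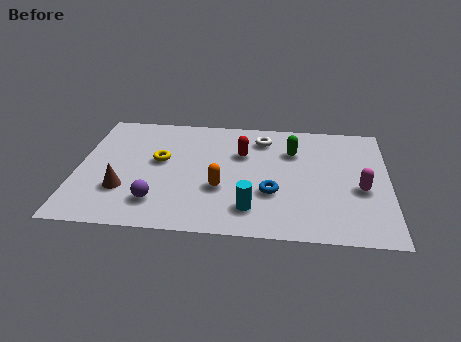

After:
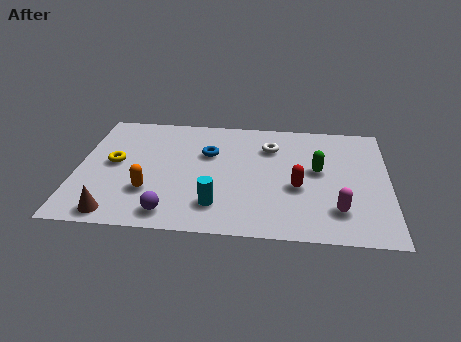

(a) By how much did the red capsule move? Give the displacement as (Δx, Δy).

(2.0, -1.9)

The red capsule started near (5.8, 4.8) and ended near (7.8, 2.9).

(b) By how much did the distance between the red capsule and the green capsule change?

-0.5

Before: roughly 1.8 units apart; after: 1.3. That's 0.5 units closer together.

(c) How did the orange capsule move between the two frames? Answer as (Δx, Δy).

(-2.5, -0.4)

From the two frames, the orange capsule sits at roughly (5.1, 2.6) before and (2.6, 2.2) after.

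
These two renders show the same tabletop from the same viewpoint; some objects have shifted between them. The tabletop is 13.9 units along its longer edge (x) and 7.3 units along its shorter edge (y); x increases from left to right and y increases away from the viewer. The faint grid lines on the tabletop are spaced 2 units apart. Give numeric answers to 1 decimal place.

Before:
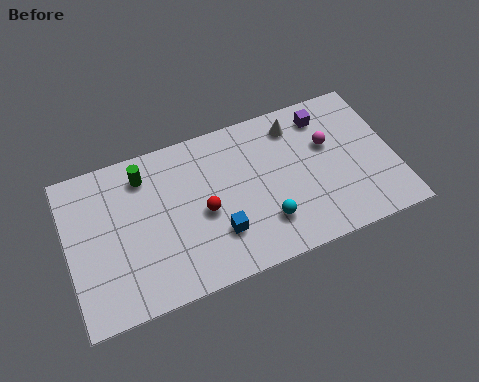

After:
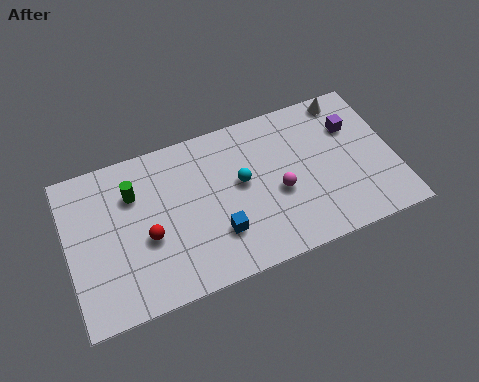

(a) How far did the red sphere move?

2.4

The red sphere was near (5.7, 3.3) before and (3.3, 3.0) after, so it travelled √(2.4² + 0.3²) ≈ 2.4 units.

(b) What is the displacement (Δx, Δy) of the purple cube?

(1.1, -0.9)

The purple cube was at about (11.2, 6.0) and moved to about (12.3, 5.1).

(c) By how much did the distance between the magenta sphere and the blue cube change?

-2.7

Before: roughly 5.6 units apart; after: 2.9. That's 2.7 units closer together.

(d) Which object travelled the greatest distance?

the magenta sphere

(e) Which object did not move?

the blue cube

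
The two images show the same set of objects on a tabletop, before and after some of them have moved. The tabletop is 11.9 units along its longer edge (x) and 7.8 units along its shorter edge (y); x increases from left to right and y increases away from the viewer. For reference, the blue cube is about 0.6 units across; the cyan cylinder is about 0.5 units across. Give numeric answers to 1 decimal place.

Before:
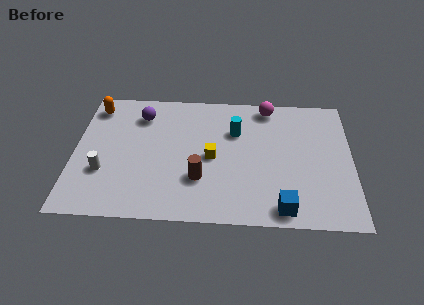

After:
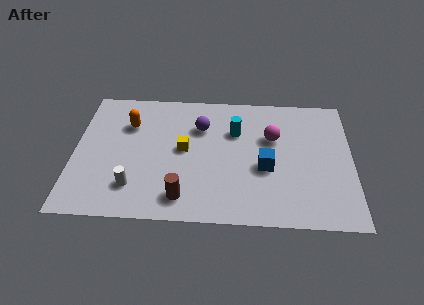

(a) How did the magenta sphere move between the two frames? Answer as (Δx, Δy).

(0.2, -1.9)

The magenta sphere was at about (8.3, 6.9) and moved to about (8.5, 5.0).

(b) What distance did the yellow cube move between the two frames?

1.3

The yellow cube moved from about (5.9, 3.7) to (4.7, 4.1), a distance of √(1.2² + 0.4²) ≈ 1.3.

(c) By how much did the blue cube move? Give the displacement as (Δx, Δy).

(-0.7, 2.3)

The blue cube was at about (8.9, 0.9) and moved to about (8.2, 3.2).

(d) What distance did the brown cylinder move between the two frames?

1.3

The brown cylinder moved from about (5.4, 2.4) to (4.7, 1.3), a distance of √(0.7² + 1.1²) ≈ 1.3.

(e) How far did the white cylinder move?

1.5

From (1.3, 2.6) to (2.6, 1.8), the white cylinder covered √(1.3² + 0.8²) ≈ 1.5 units.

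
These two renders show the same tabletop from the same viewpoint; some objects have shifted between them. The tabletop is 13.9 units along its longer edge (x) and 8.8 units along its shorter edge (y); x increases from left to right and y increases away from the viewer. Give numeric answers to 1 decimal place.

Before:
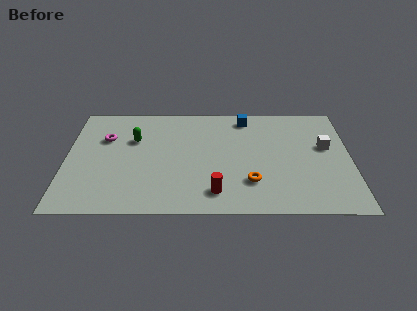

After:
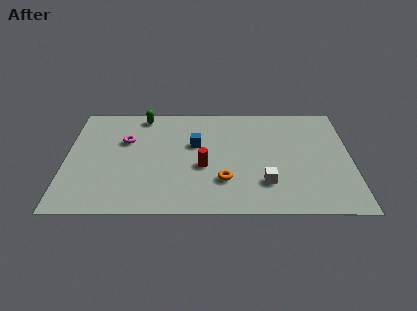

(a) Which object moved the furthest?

the white cube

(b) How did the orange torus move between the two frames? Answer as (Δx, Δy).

(-1.3, 0.1)

From the two frames, the orange torus sits at roughly (9.0, 2.4) before and (7.7, 2.5) after.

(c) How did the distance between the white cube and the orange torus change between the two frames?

-2.6

They were about 4.6 units apart before and 2.0 after — 2.6 units closer together.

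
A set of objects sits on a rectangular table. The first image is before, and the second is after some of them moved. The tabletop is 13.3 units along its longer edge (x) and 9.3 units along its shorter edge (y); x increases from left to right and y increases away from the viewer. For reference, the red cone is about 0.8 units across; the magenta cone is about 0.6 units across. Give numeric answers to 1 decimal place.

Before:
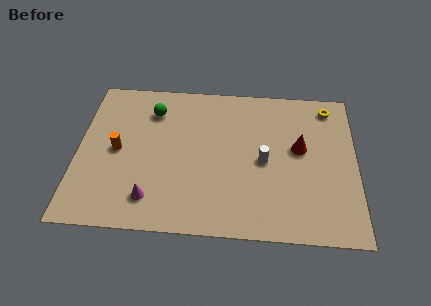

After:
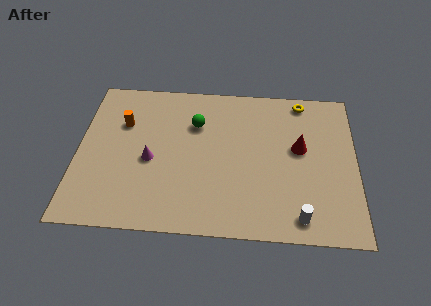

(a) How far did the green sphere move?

2.2

The green sphere moved from about (3.5, 7.2) to (5.6, 6.5), a distance of √(2.1² + 0.7²) ≈ 2.2.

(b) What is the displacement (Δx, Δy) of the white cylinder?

(1.7, -3.2)

The white cylinder was at about (8.9, 4.4) and moved to about (10.6, 1.2).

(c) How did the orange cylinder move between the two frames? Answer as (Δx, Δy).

(0.2, 1.7)

The orange cylinder was at about (1.9, 4.6) and moved to about (2.1, 6.3).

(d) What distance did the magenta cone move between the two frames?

2.3

The magenta cone moved from about (3.6, 1.8) to (3.5, 4.1), a distance of √(0.1² + 2.3²) ≈ 2.3.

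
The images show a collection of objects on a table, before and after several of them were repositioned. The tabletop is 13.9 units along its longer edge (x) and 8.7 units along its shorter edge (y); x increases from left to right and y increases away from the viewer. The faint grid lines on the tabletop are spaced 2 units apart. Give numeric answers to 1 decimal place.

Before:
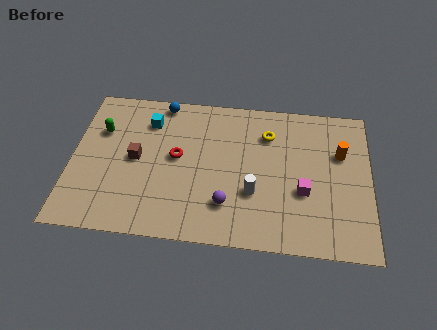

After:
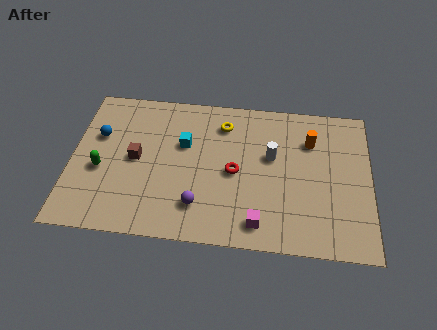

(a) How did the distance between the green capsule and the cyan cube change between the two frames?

+1.9

Before: roughly 2.3 units apart; after: 4.2. That's 1.9 units further apart.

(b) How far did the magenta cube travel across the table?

2.8

The magenta cube moved from about (10.8, 3.3) to (8.8, 1.3), a distance of √(2.0² + 2.0²) ≈ 2.8.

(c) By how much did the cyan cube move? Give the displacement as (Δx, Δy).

(1.7, -1.2)

The cyan cube started near (3.5, 6.7) and ended near (5.2, 5.5).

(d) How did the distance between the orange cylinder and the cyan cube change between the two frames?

-3.1

They were about 9.1 units apart before and 6.0 after — 3.1 units closer together.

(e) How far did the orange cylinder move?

1.5

The orange cylinder was near (12.5, 5.7) before and (11.1, 6.3) after, so it travelled √(1.4² + 0.6²) ≈ 1.5 units.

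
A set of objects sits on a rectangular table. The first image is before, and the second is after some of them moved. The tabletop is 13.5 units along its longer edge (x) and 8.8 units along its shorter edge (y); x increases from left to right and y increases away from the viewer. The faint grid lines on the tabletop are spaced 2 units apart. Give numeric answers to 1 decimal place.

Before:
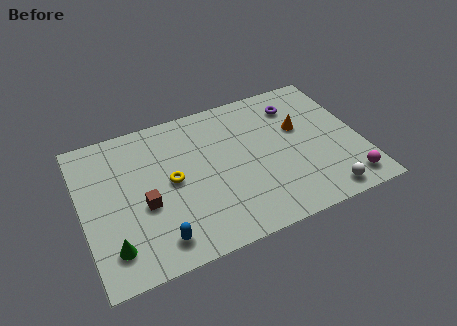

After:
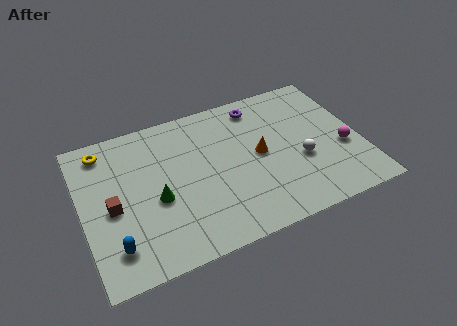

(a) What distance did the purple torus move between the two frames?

1.9

The purple torus moved from about (10.7, 6.9) to (8.9, 7.5), a distance of √(1.8² + 0.6²) ≈ 1.9.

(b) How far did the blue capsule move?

2.0

The blue capsule was near (3.3, 1.4) before and (1.3, 1.8) after, so it travelled √(2.0² + 0.4²) ≈ 2.0 units.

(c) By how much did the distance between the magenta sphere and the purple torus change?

-0.4

They were about 5.9 units apart before and 5.5 after — 0.4 units closer together.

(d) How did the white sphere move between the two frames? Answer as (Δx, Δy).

(-0.8, 2.4)

The white sphere was at about (11.3, 1.0) and moved to about (10.5, 3.4).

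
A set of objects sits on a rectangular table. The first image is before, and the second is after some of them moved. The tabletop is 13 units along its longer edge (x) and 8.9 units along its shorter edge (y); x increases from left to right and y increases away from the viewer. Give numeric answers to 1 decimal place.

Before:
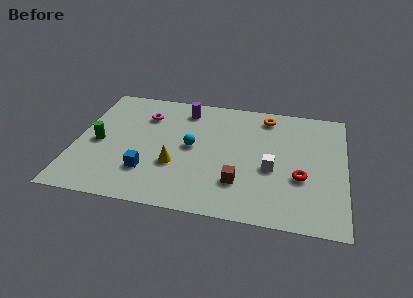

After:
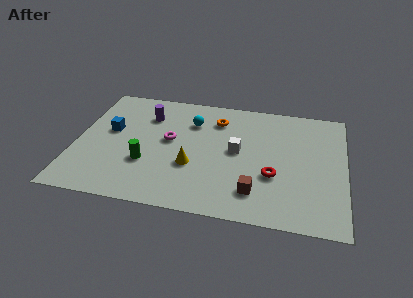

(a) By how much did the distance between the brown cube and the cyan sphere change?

+2.4

Before: roughly 3.3 units apart; after: 5.7. That's 2.4 units further apart.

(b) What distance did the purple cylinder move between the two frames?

2.0

From (5.1, 7.4) to (3.3, 6.6), the purple cylinder covered √(1.8² + 0.8²) ≈ 2.0 units.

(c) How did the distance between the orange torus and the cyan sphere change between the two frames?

-3.3

Before: roughly 4.6 units apart; after: 1.3. That's 3.3 units closer together.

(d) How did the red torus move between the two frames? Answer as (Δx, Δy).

(-1.3, -0.1)

From the two frames, the red torus sits at roughly (10.9, 3.3) before and (9.6, 3.2) after.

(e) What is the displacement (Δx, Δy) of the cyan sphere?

(-0.1, 1.9)

From the two frames, the cyan sphere sits at roughly (5.6, 4.6) before and (5.5, 6.5) after.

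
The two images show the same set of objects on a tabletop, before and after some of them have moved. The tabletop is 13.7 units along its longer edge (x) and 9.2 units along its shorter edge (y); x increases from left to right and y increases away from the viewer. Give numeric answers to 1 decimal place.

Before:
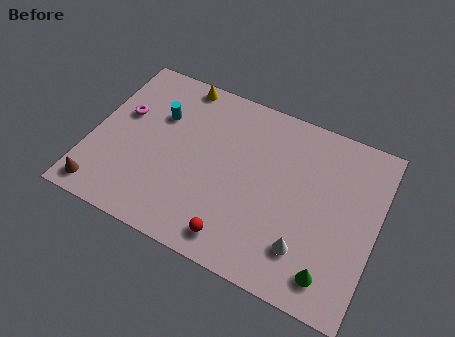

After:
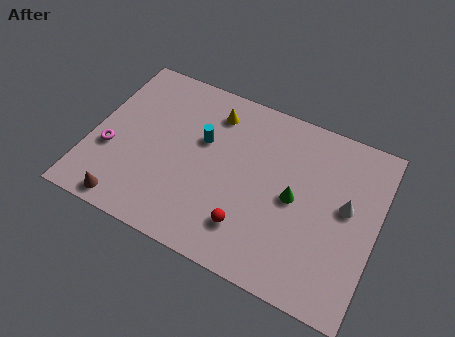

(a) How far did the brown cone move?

1.3

The brown cone moved from about (0.9, 1.1) to (2.2, 0.9), a distance of √(1.3² + 0.2²) ≈ 1.3.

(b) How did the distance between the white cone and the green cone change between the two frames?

+1.0

The distance was about 1.5 in the first image and 2.5 in the second, so they moved 1.0 units further apart.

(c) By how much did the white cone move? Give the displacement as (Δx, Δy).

(1.6, 2.9)

From the two frames, the white cone sits at roughly (10.6, 2.2) before and (12.2, 5.1) after.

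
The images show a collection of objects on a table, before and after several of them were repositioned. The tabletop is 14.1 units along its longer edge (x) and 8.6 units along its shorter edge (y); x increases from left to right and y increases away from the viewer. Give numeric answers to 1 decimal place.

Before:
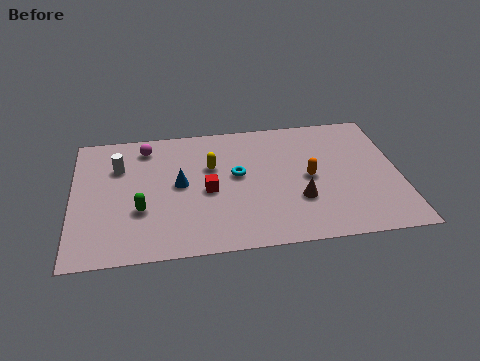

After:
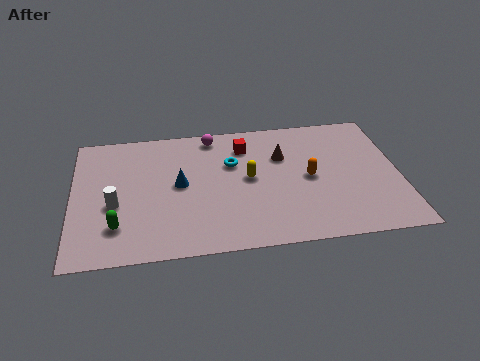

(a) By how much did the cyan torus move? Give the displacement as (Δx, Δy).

(-0.2, 0.8)

From the two frames, the cyan torus sits at roughly (7.1, 4.8) before and (6.9, 5.6) after.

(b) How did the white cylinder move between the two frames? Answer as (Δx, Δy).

(-0.2, -2.5)

The white cylinder was at about (2.0, 6.0) and moved to about (1.8, 3.5).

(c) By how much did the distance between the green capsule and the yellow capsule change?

+2.2

Before: roughly 4.0 units apart; after: 6.2. That's 2.2 units further apart.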